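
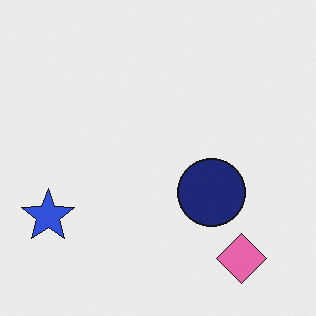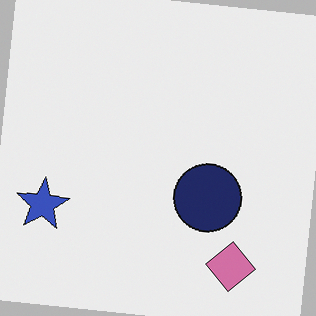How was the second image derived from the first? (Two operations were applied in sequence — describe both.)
The second image is the first slightly desaturated, then rotated clockwise by a small amount.

All colors are more muted and greyish — a global saturation change. Every shape is tilted by the same angle and the image corners show triangular fill wedges — a whole-image rotation by a non-right angle.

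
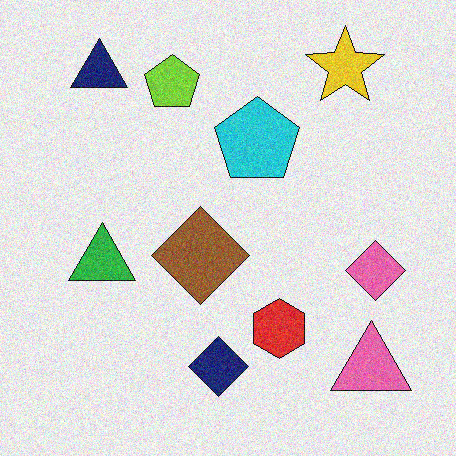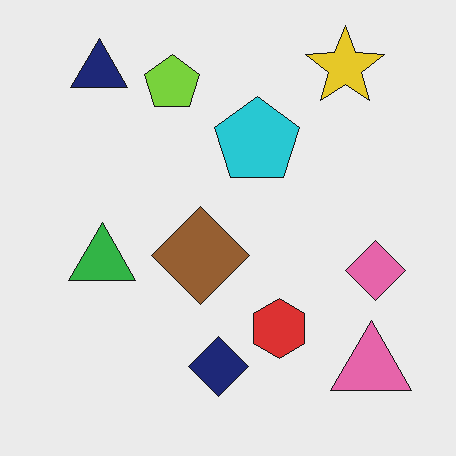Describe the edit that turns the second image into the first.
The transformation is: degraded with visible gaussian noise.

Random speckle covers the whole image, including the flat background.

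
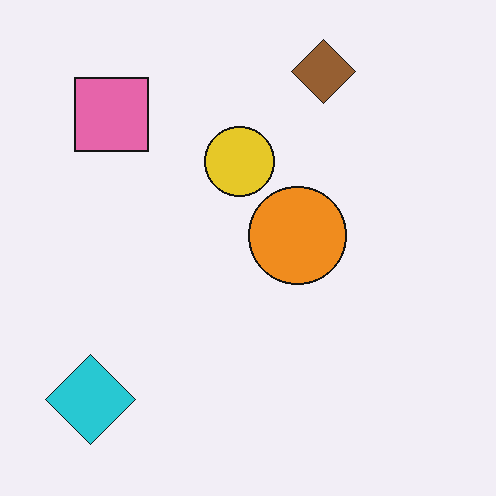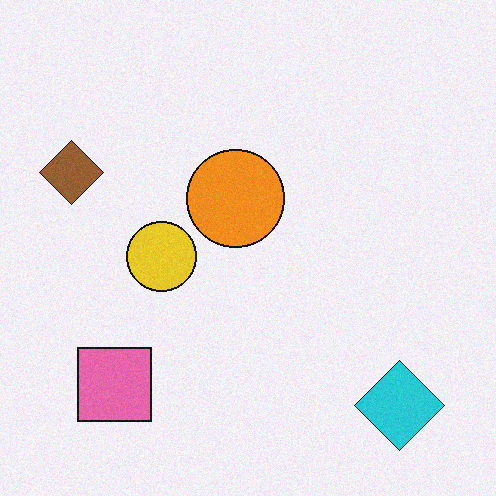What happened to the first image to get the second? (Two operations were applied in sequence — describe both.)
It was degraded with light additive noise, then rotated 90° counter-clockwise.

Random speckle covers the whole image, including the flat background. The cyan diamond sits in the bottom-left of the first image and the bottom-right of the second — consistent with a whole-image 90° counter-clockwise rotation.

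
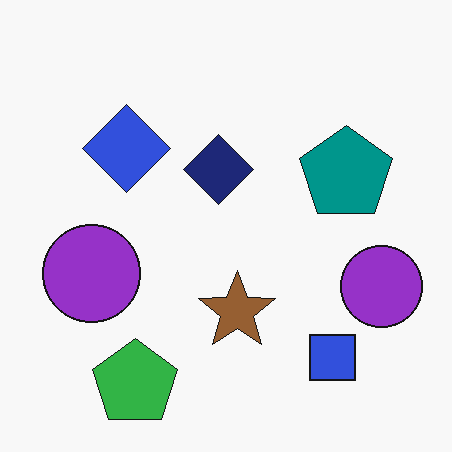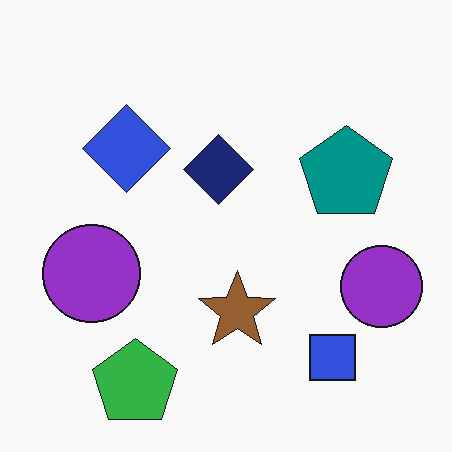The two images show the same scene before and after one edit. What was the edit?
JPEG-compressed with visible artifacts.

Blocky 8×8 compression artifacts appear around shape edges and the flat background shows ringing — characteristic JPEG degradation.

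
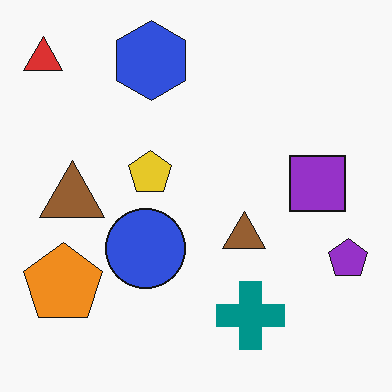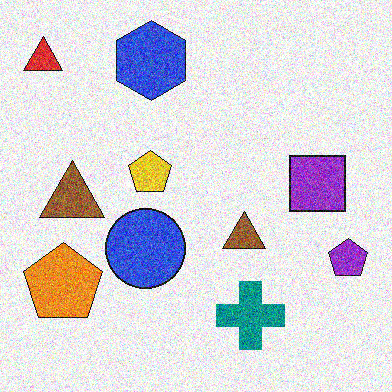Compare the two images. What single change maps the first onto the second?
Degraded with strong gaussian noise.

Random speckle covers the whole image, including the flat background.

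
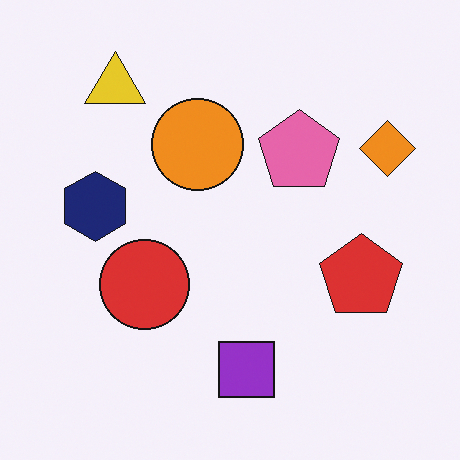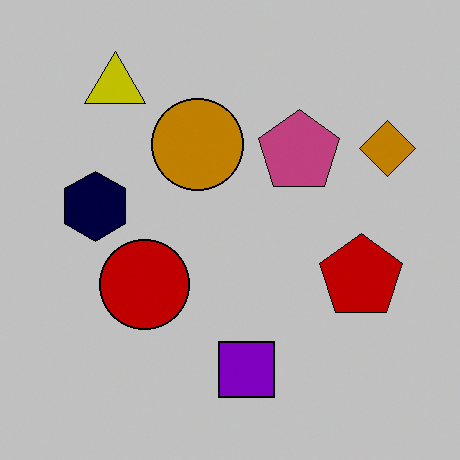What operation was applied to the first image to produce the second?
Heavily posterized to just a handful of flat colors.

Each flat color has snapped to a coarser quantized level — most visibly, the near-white background has dropped to a flat grey.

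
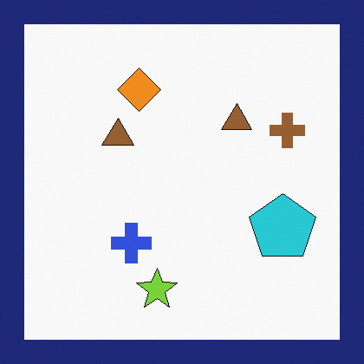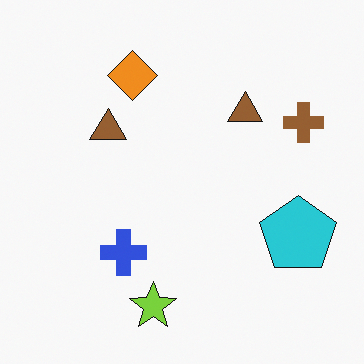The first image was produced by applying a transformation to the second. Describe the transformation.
Framed with a navy border.

A solid navy frame runs around the edge of the first image, with the content slightly shrunk inside it.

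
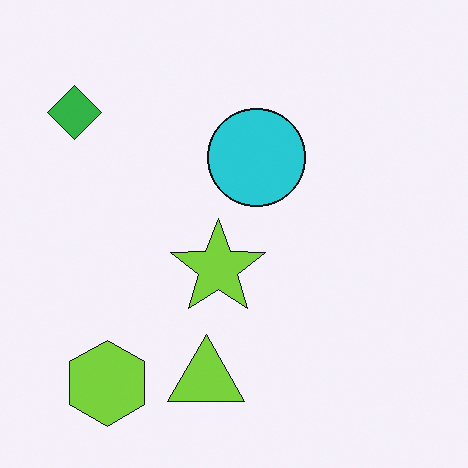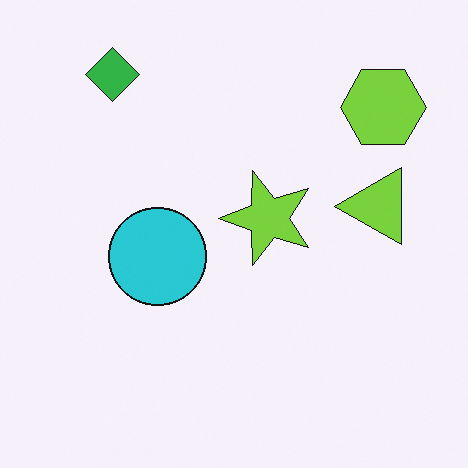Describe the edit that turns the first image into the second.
This is the original image transposed (reflected across the top-left ↔ bottom-right diagonal).

Shapes have swapped their row and column positions — what was in the top-right is now in the bottom-left — a diagonal reflection.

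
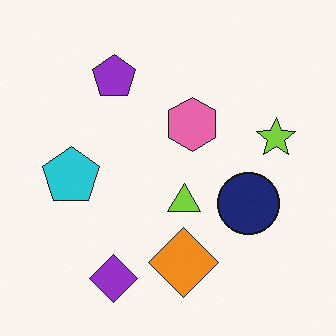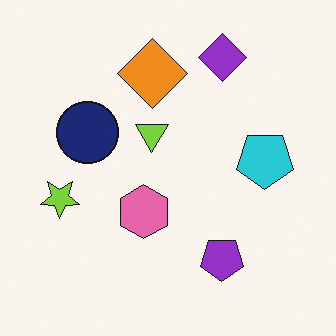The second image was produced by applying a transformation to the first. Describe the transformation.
The image was rotated 180°.

The purple diamond sits in the bottom of the first image and the top of the second — consistent with a whole-image 180° rotation.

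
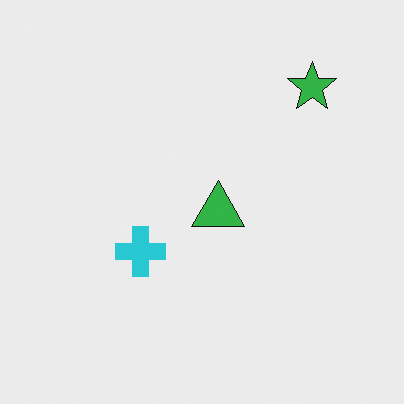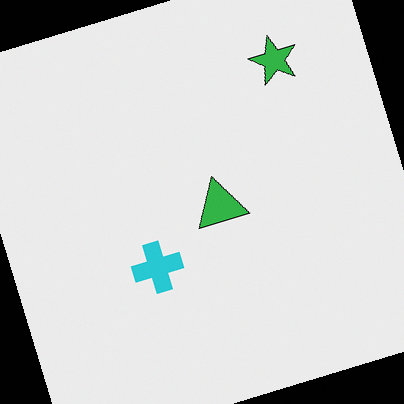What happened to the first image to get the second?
It was rotated counter-clockwise by a moderate amount.

Every shape is tilted by the same angle and the image corners show triangular fill wedges — a whole-image rotation by a non-right angle.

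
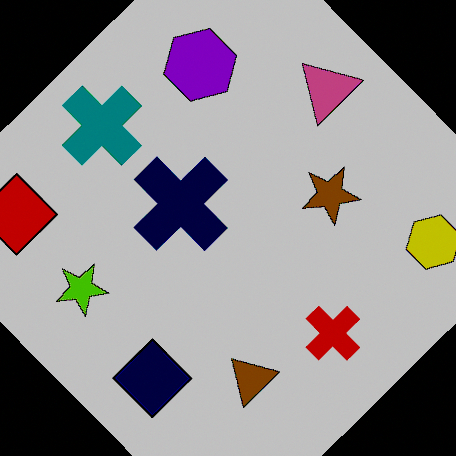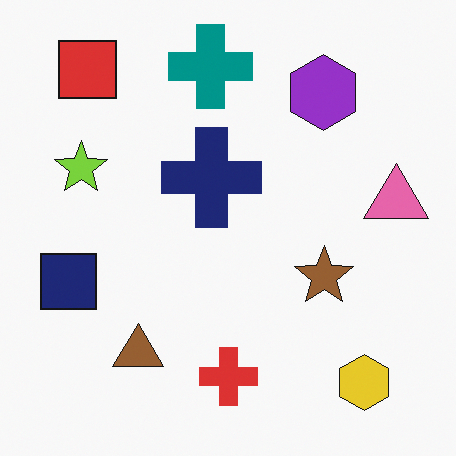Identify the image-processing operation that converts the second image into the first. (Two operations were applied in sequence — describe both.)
The first image is the second rotated counter-clockwise by a large amount — several tens of degrees, then aggressively posterized.

Every shape is tilted by the same angle and the image corners show triangular fill wedges — a whole-image rotation by a non-right angle. Each flat color has snapped to a coarser quantized level — most visibly, the near-white background has dropped to a flat grey.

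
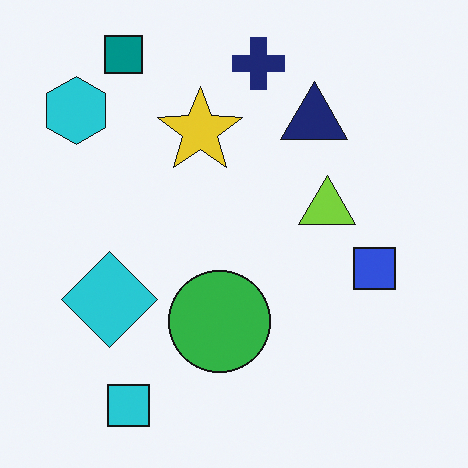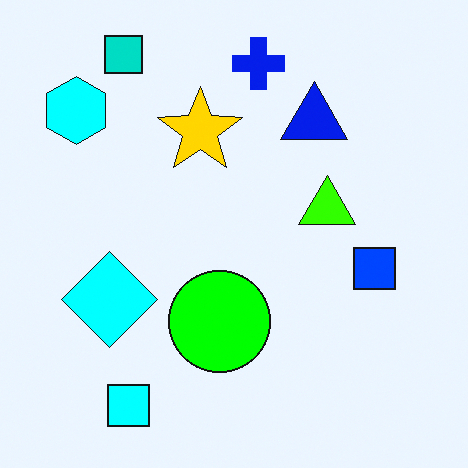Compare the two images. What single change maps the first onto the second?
The second image is the first heavily oversaturated.

All colors are more vivid — a global saturation change.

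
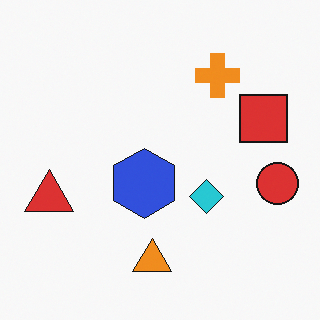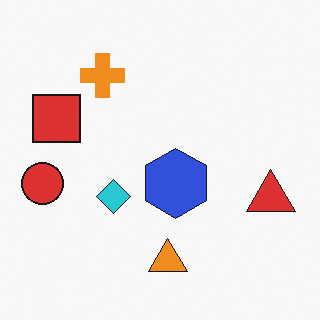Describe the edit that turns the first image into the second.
The second image is the first flipped horizontally (left ↔ right).

The red circle is in the right of the first image and the left of the second — shapes on opposite sides of the vertical midline have swapped in a mirror flip.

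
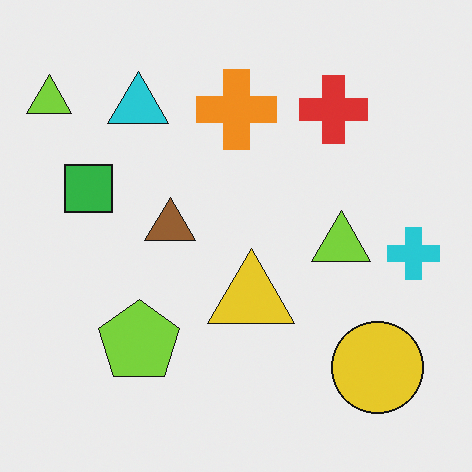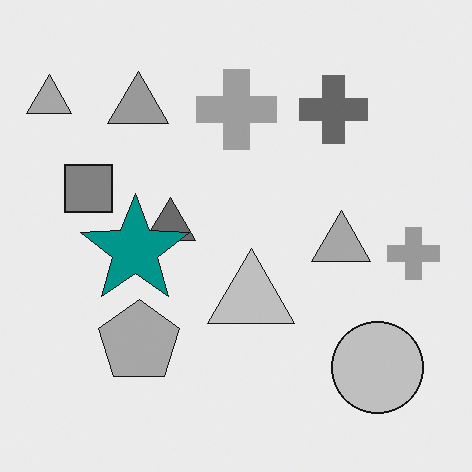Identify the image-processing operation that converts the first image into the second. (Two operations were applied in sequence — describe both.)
Converted to grayscale, then overlaid with an additional teal star.

All color is removed — every shape is now a shade of grey. A teal star appears in the second image that is absent from the first.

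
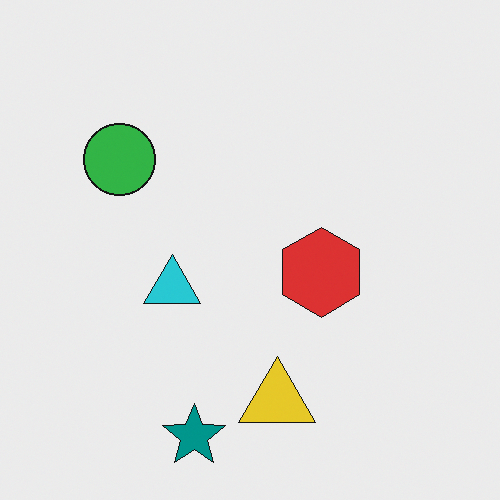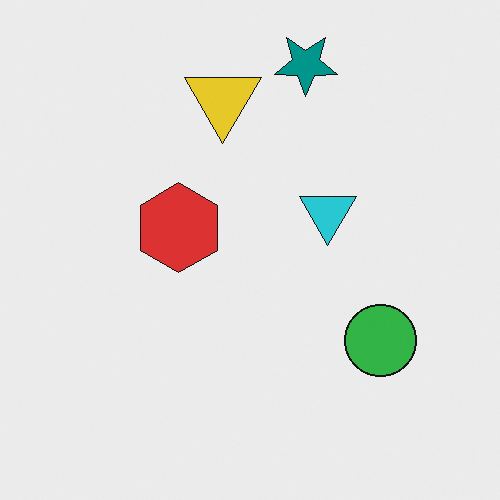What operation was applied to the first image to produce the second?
The second image is the first rotated 180°.

The teal star sits in the bottom of the first image and the top of the second — consistent with a whole-image 180° rotation.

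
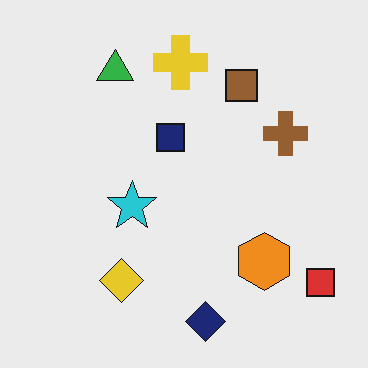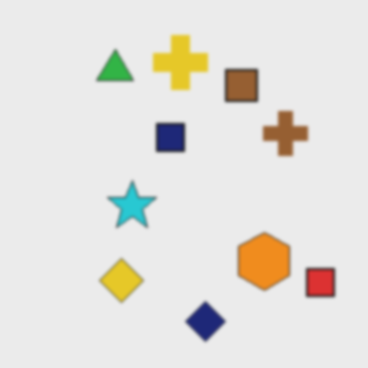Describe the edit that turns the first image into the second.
The image was lightly blurred.

Shape edges and outlines are uniformly softened across the whole image.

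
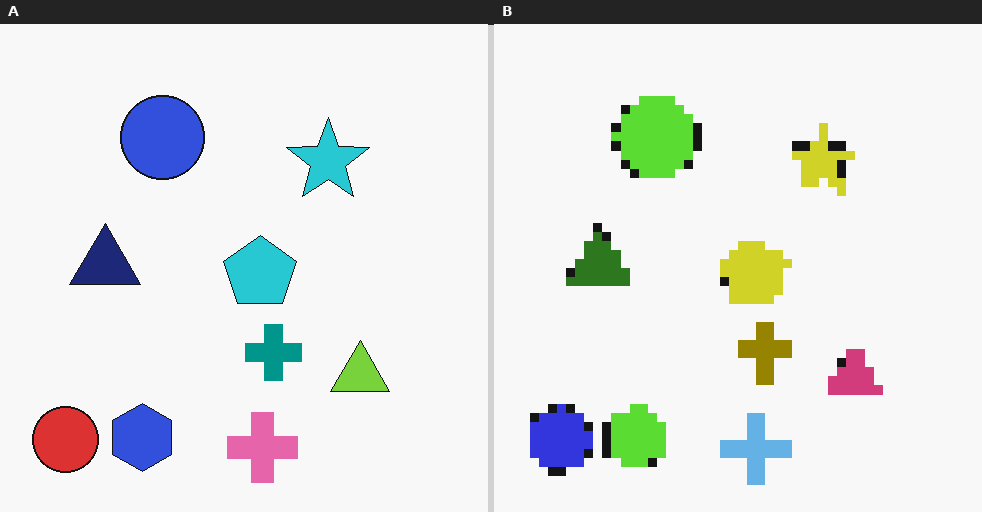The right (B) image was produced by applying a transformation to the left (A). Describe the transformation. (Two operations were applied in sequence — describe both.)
The image was heavily pixelated into large blocks, then hue-shifted through roughly half the color wheel.

Shapes are reduced to large square blocks; fine edges and outlines are lost — a downscale-then-upscale (mosaic) effect. Every shape's color has rotated by the same amount around the hue wheel — a uniform hue shift.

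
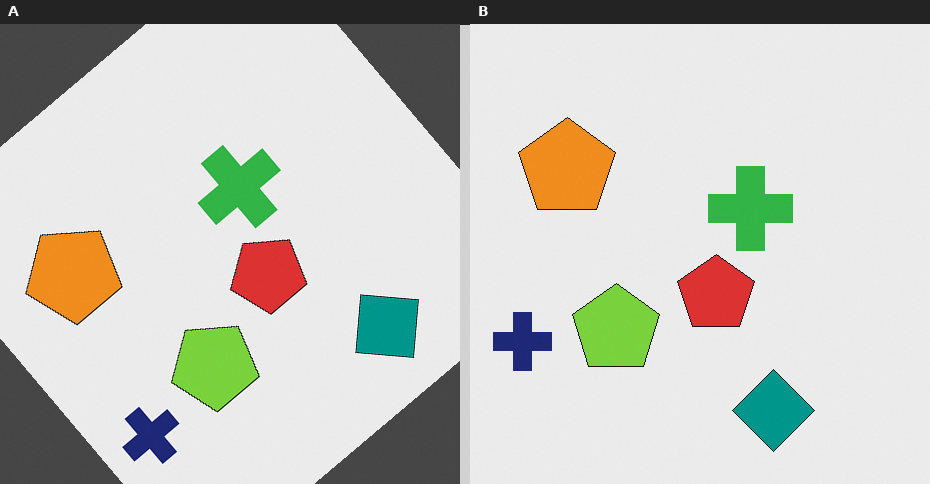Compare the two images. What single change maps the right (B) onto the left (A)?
The image was rotated counter-clockwise by a large amount — several tens of degrees.

Every shape is tilted by the same angle and the image corners show triangular fill wedges — a whole-image rotation by a non-right angle.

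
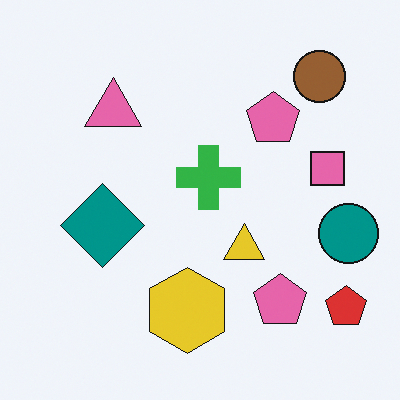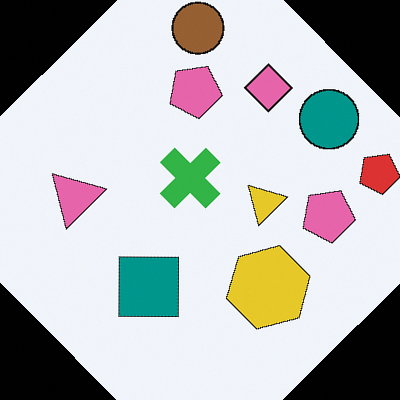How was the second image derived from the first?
The transformation is: rotated counter-clockwise by a large amount — several tens of degrees.

Every shape is tilted by the same angle and the image corners show triangular fill wedges — a whole-image rotation by a non-right angle.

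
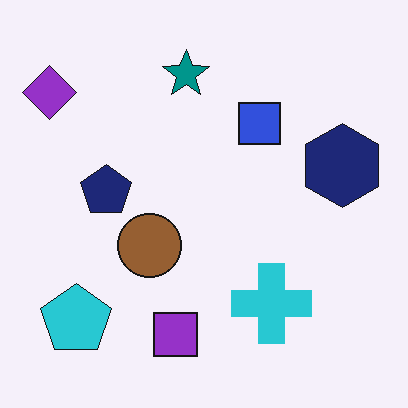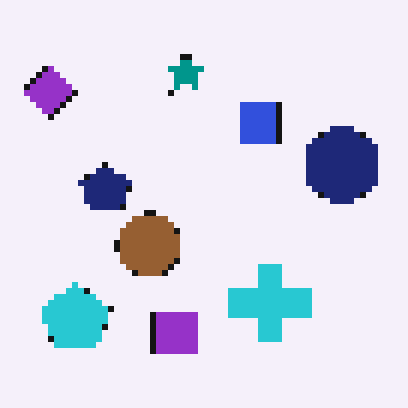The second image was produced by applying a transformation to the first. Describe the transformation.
The image was pixelated into visible square blocks.

Shapes are reduced to large square blocks; fine edges and outlines are lost — a downscale-then-upscale (mosaic) effect.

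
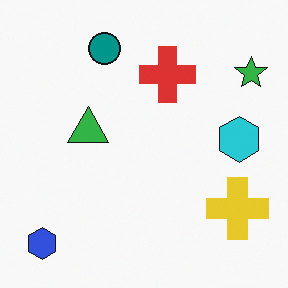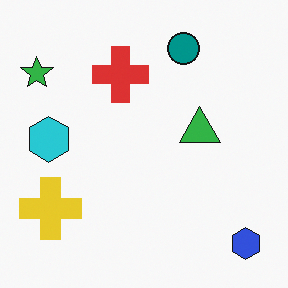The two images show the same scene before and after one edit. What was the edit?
The second image is the first flipped horizontally (left ↔ right).

The green star is in the top-right of the first image and the top-left of the second — shapes on opposite sides of the vertical midline have swapped in a mirror flip.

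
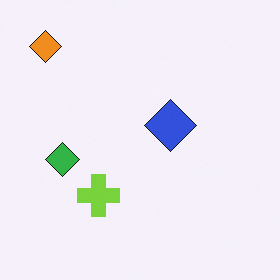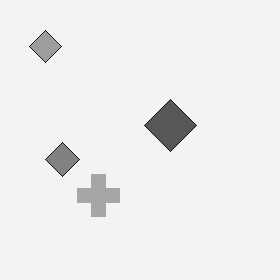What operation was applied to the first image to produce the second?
The second image is the first converted to grayscale.

All color is removed — every shape is now a shade of grey.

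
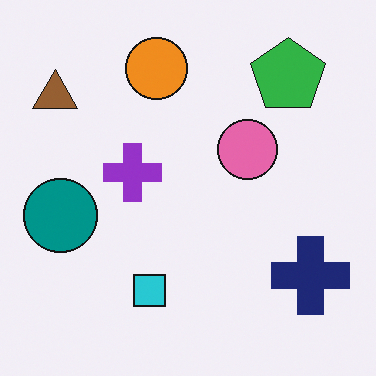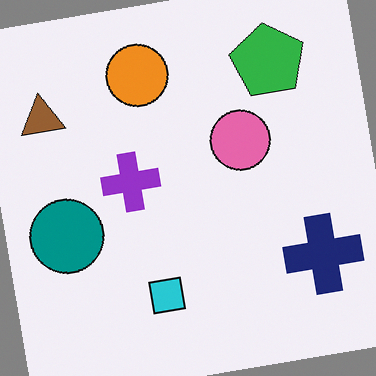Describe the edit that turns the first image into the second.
It was rotated counter-clockwise by a few degrees.

Every shape is tilted by the same angle and the image corners show triangular fill wedges — a whole-image rotation by a non-right angle.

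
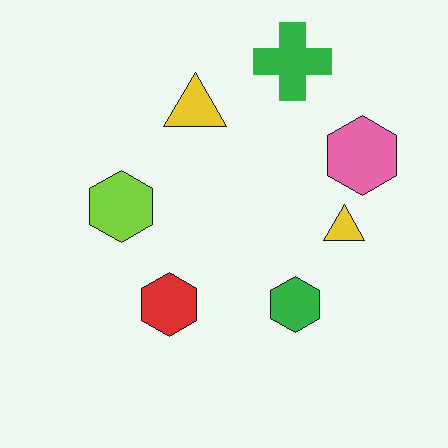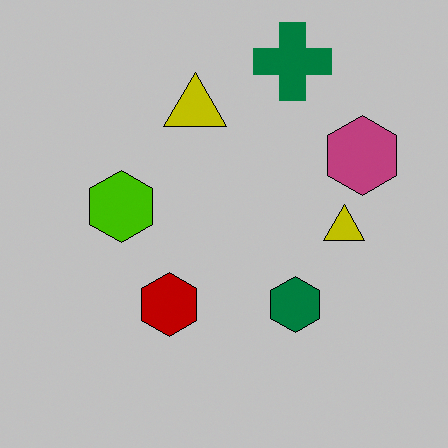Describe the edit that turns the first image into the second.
It was aggressively posterized.

Each flat color has snapped to a coarser quantized level — most visibly, the near-white background has dropped to a flat grey.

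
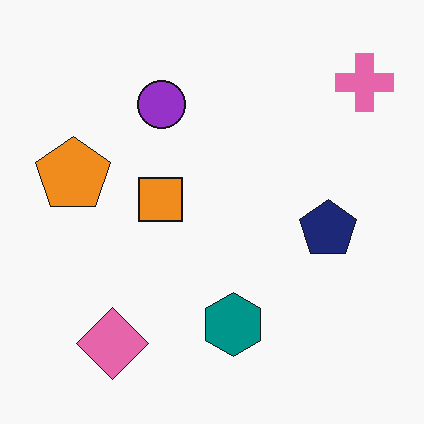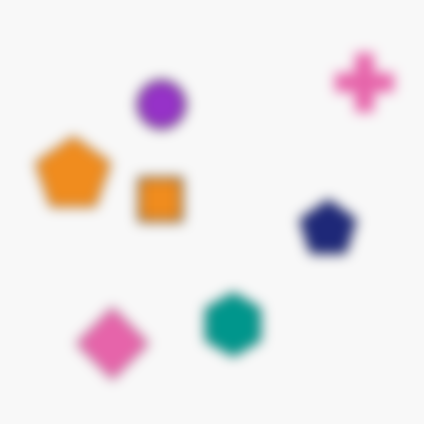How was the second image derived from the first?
The transformation is: heavily blurred.

Shape edges and outlines are uniformly softened across the whole image.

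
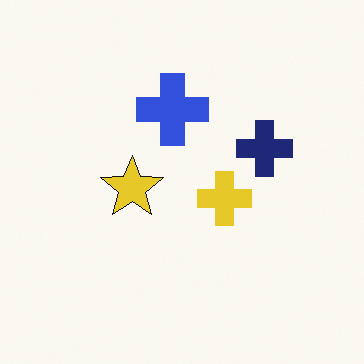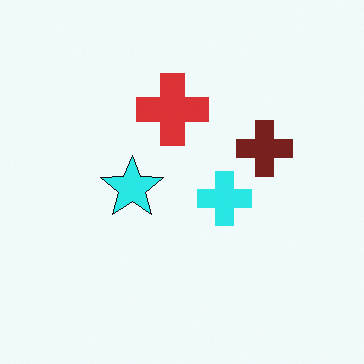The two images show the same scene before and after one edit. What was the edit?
It was hue-shifted noticeably.

Every shape's color has rotated by the same amount around the hue wheel — a uniform hue shift.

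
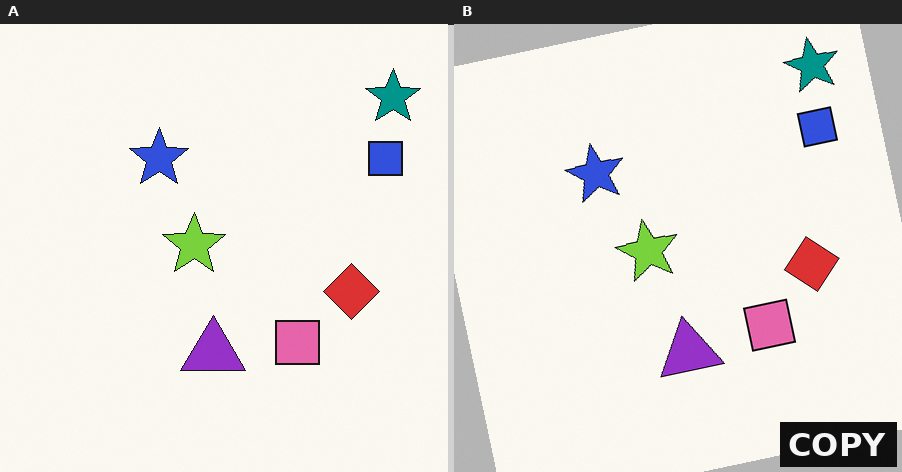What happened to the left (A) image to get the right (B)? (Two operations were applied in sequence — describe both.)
The transformation is: rotated counter-clockwise by a slight angle, then watermarked with the text "COPY" in the lower-right corner.

Every shape is tilted by the same angle and the image corners show triangular fill wedges — a whole-image rotation by a non-right angle. A dark label reading "COPY" appears in the lower-right corner.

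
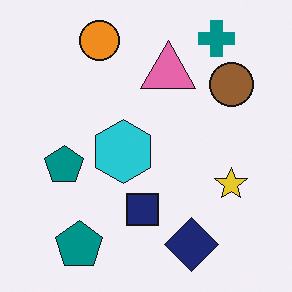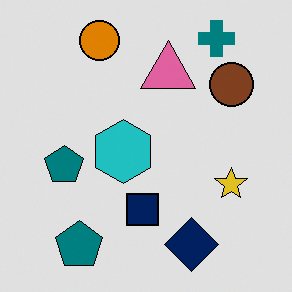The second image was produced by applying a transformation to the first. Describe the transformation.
Moderately posterized.

Each flat color has snapped to a coarser quantized level — most visibly, the near-white background has dropped to a flat grey.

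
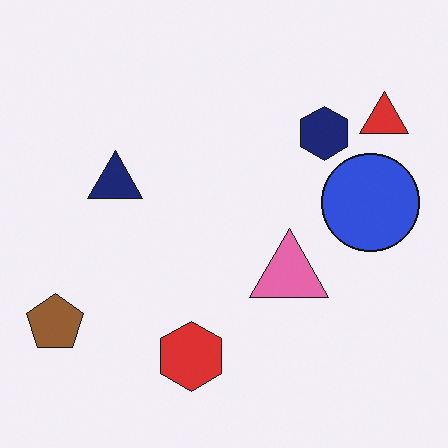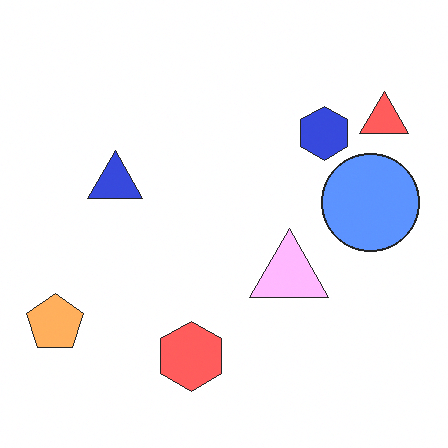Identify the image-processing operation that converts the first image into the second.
The second image is the first substantially brightened.

Every pixel — background and shapes alike — is uniformly brightened.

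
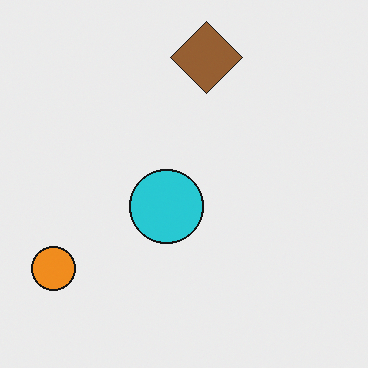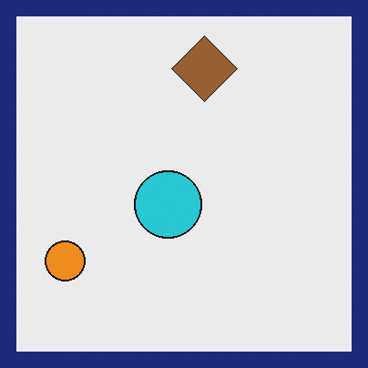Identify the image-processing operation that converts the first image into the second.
The second image is the first framed with a navy border.

A solid navy frame runs around the edge of the second image, with the content slightly shrunk inside it.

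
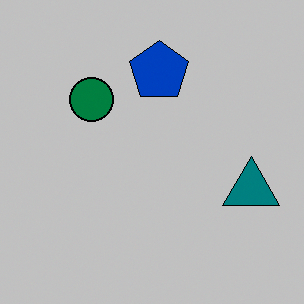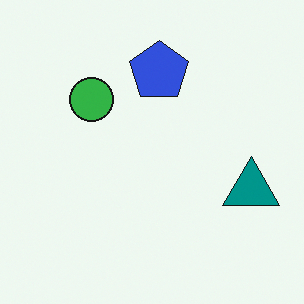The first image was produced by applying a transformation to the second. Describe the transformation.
Heavily posterized to just a handful of flat colors.

Each flat color has snapped to a coarser quantized level — most visibly, the near-white background has dropped to a flat grey.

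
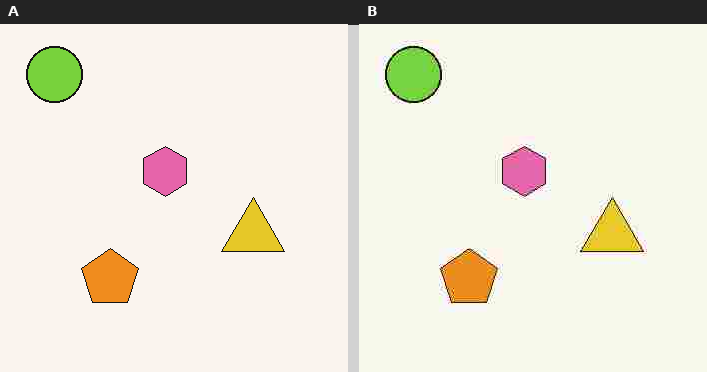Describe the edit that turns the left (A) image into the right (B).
The transformation is: heavily JPEG-compressed with obvious blocking artifacts.

Blocky 8×8 compression artifacts appear around shape edges and the flat background shows ringing — characteristic JPEG degradation.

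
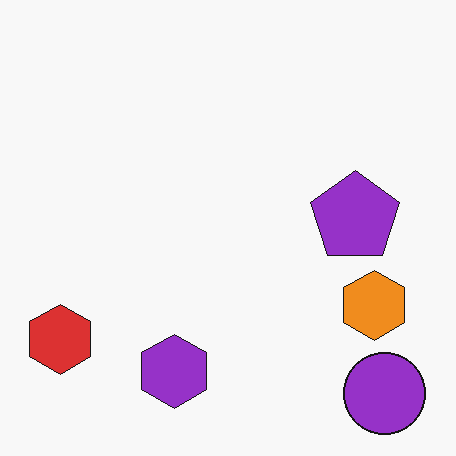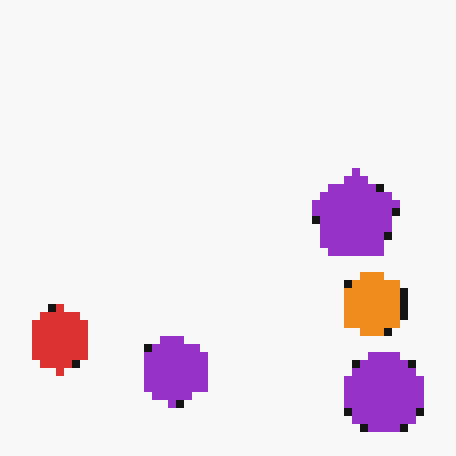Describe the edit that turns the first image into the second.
The image was moderately pixelated.

Shapes are reduced to large square blocks; fine edges and outlines are lost — a downscale-then-upscale (mosaic) effect.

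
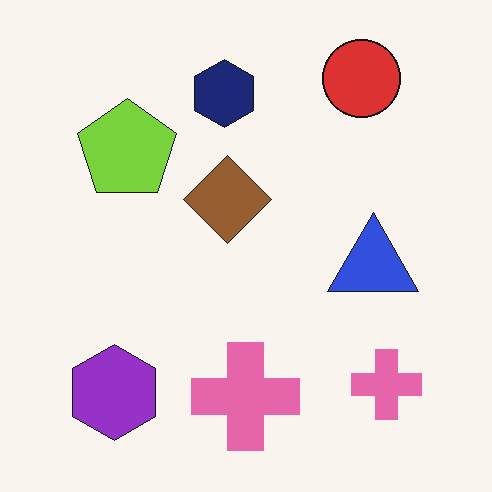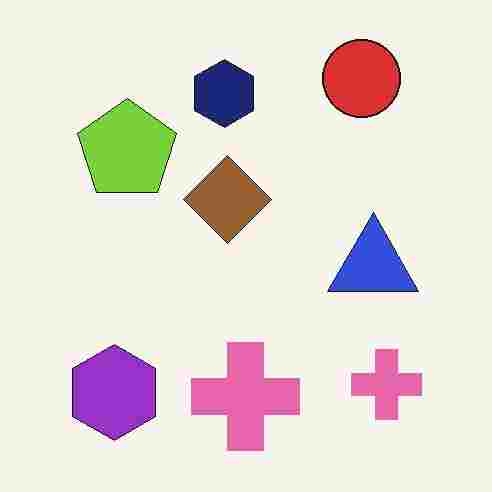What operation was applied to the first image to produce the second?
The image was heavily JPEG-compressed with obvious blocking artifacts.

Blocky 8×8 compression artifacts appear around shape edges and the flat background shows ringing — characteristic JPEG degradation.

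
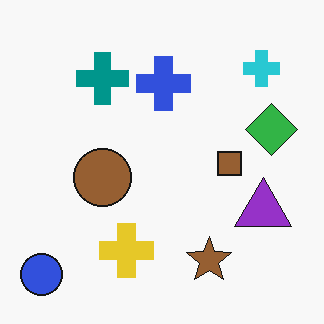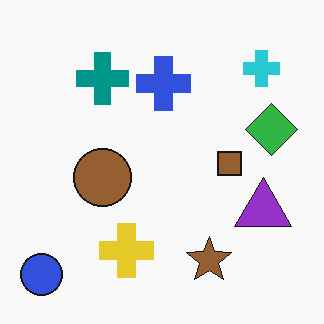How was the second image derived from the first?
The image was given moderate JPEG compression.

Blocky 8×8 compression artifacts appear around shape edges and the flat background shows ringing — characteristic JPEG degradation.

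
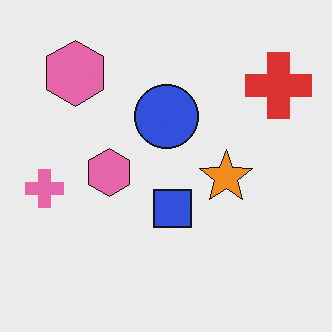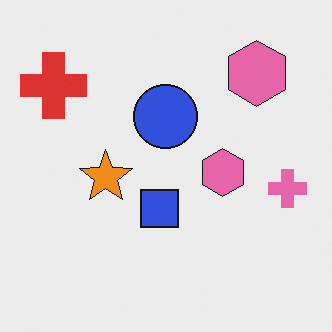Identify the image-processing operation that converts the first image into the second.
The transformation is: flipped horizontally (left ↔ right).

The pink cross is in the left of the first image and the right of the second — shapes on opposite sides of the vertical midline have swapped in a mirror flip.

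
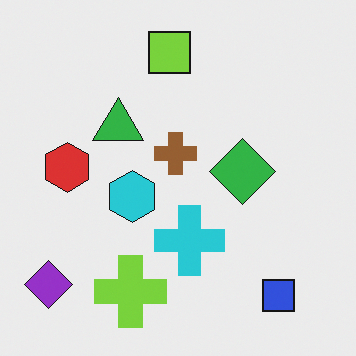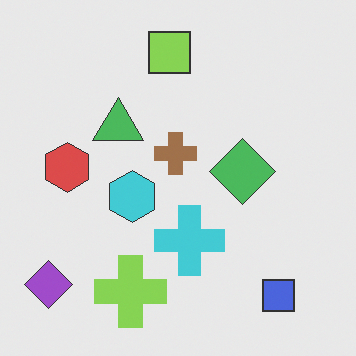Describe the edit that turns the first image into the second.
This is the original image given slightly reduced contrast.

Tones are pushed toward mid-grey across the whole image — a global contrast change.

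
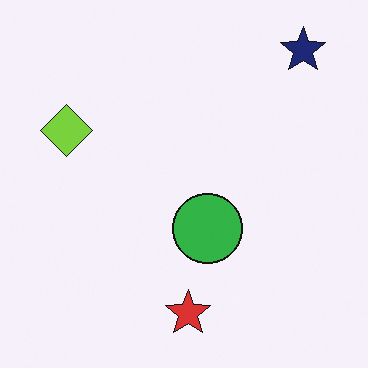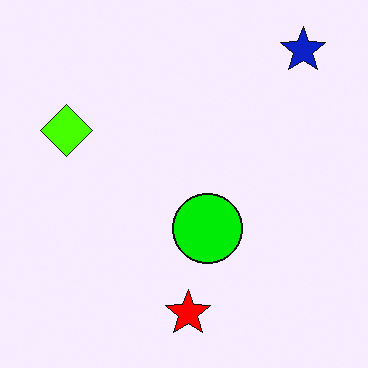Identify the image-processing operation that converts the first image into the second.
The image was made much more vivid (saturation change).

All colors are more vivid — a global saturation change.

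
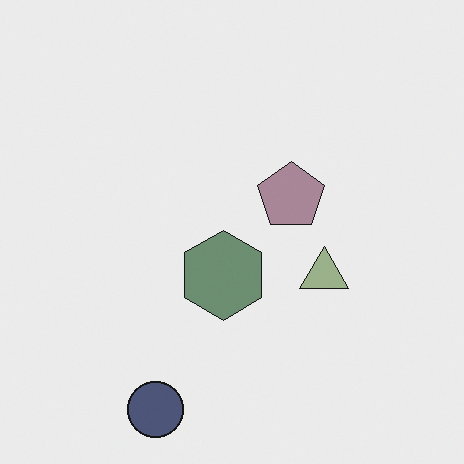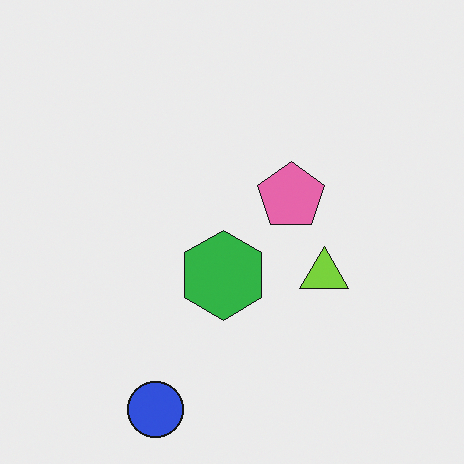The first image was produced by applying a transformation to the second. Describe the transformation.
The first image is the second heavily desaturated.

All colors are more muted and greyish — a global saturation change.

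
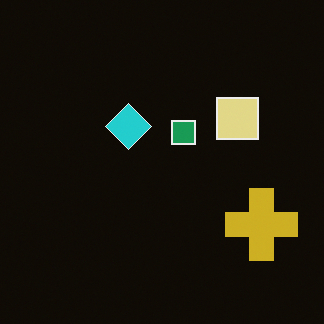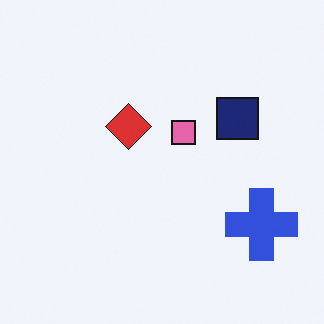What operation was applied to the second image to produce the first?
Color-inverted (negative).

The light background has become dark and every shape's color is its complement — a photographic negative.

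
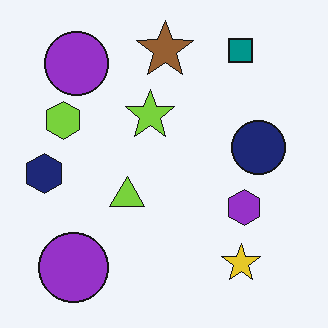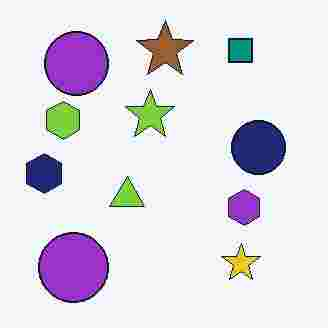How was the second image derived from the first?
This is the original image heavily JPEG-compressed with obvious blocking artifacts.

Blocky 8×8 compression artifacts appear around shape edges and the flat background shows ringing — characteristic JPEG degradation.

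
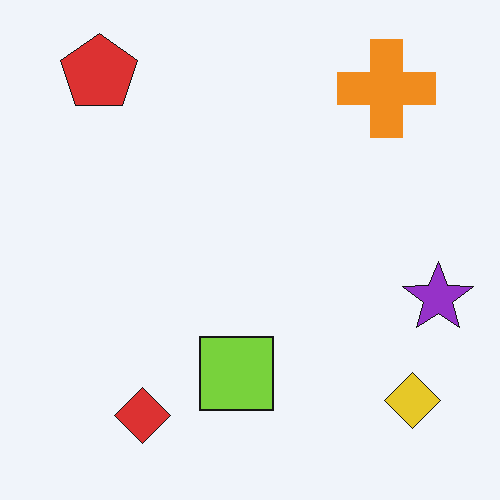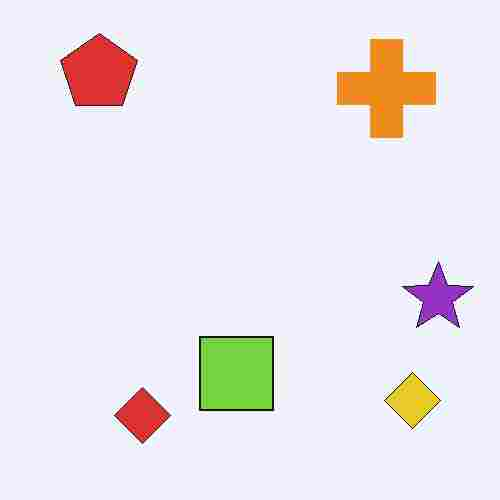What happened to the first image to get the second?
The second image is the first degraded with heavy JPEG compression.

Blocky 8×8 compression artifacts appear around shape edges and the flat background shows ringing — characteristic JPEG degradation.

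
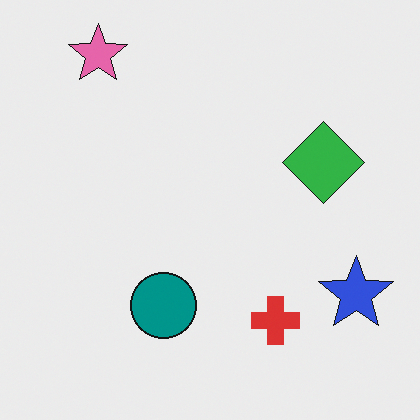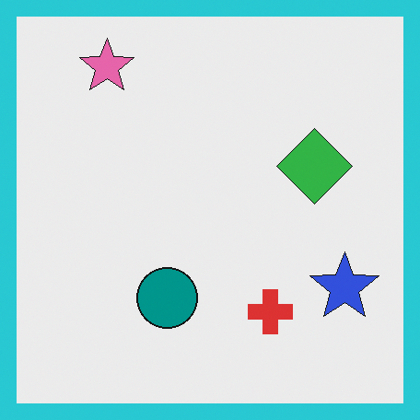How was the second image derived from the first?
The second image is the first framed with a cyan border.

A solid cyan frame runs around the edge of the second image, with the content slightly shrunk inside it.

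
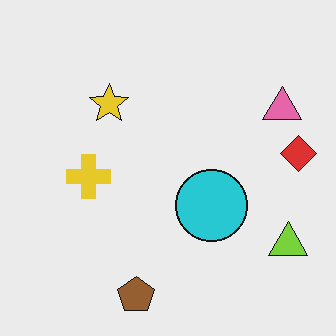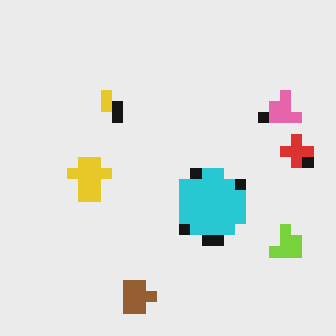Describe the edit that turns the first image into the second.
It was coarsely pixelated.

Shapes are reduced to large square blocks; fine edges and outlines are lost — a downscale-then-upscale (mosaic) effect.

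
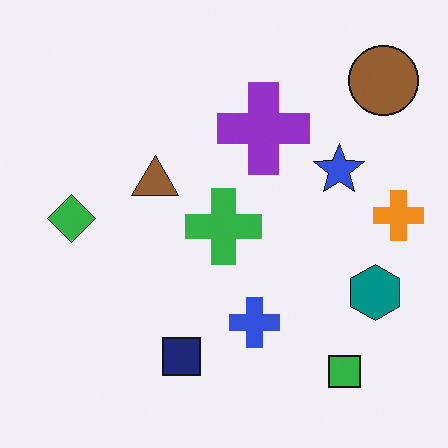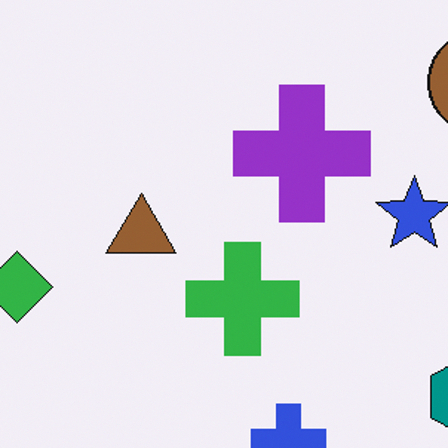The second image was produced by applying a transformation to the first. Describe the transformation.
It was cropped to a modestly smaller region and rescaled.

The visible shapes are larger and the field of view is narrower; shapes near the original edges may be partly or wholly outside the frame — a crop-and-rescale.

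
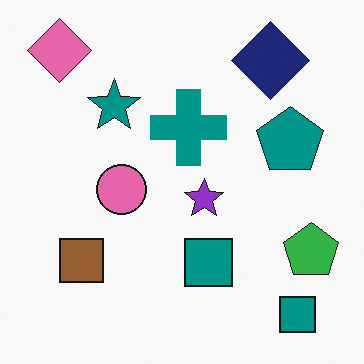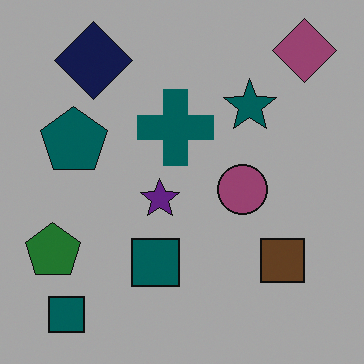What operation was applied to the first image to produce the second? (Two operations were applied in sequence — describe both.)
This is the original image darkened a lot, then flipped horizontally (left ↔ right).

Every pixel — background and shapes alike — is uniformly darkened. The green pentagon is in the bottom-right of the first image and the bottom-left of the second — shapes on opposite sides of the vertical midline have swapped in a mirror flip.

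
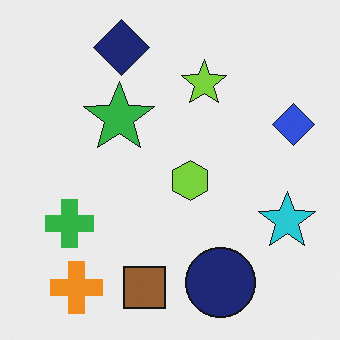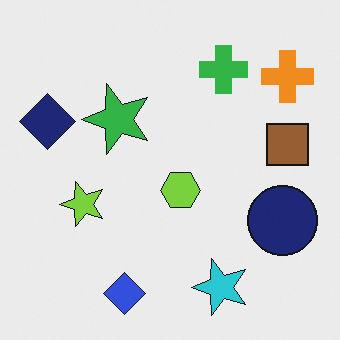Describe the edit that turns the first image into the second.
The second image is the first transposed (reflected across the top-left ↔ bottom-right diagonal).

Shapes have swapped their row and column positions — what was in the top-right is now in the bottom-left — a diagonal reflection.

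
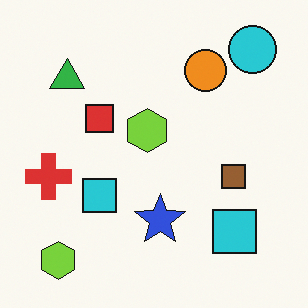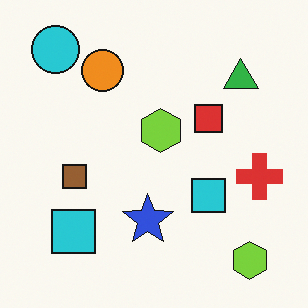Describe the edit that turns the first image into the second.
This is the original image flipped horizontally (left ↔ right).

The red cross is in the left of the first image and the right of the second — shapes on opposite sides of the vertical midline have swapped in a mirror flip.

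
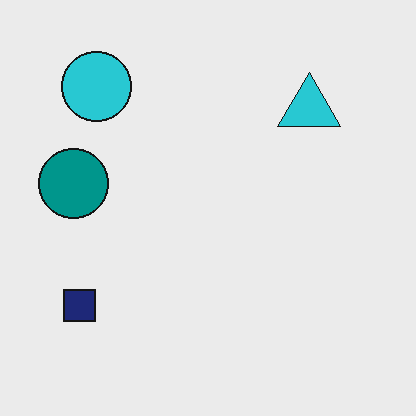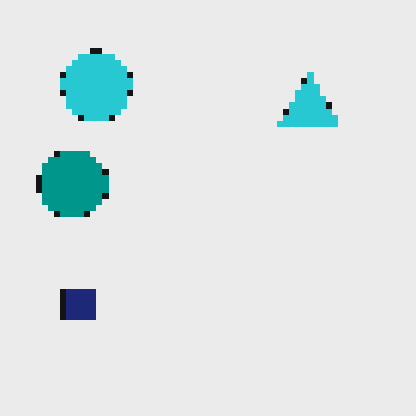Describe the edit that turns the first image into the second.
Moderately pixelated.

Shapes are reduced to large square blocks; fine edges and outlines are lost — a downscale-then-upscale (mosaic) effect.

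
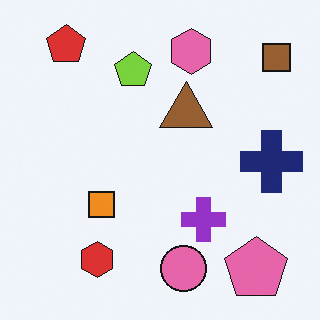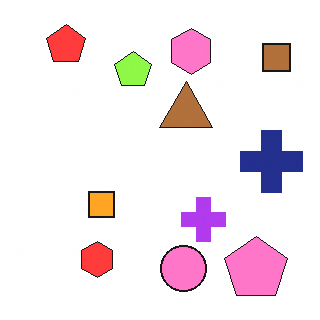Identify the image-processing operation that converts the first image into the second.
The image was brightened a little.

Every pixel — background and shapes alike — is uniformly brightened.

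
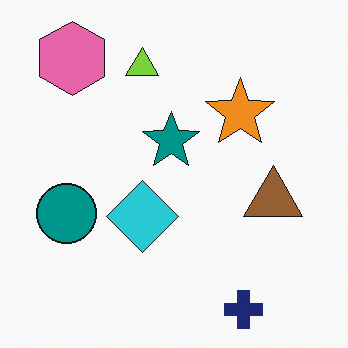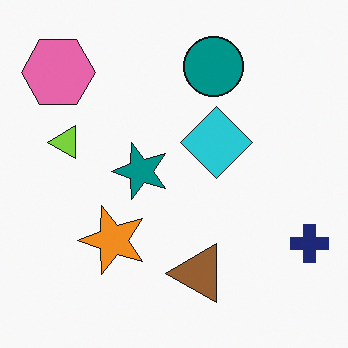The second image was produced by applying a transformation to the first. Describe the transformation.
The transformation is: transposed (reflected across the top-left ↔ bottom-right diagonal).

Shapes have swapped their row and column positions — what was in the top-right is now in the bottom-left — a diagonal reflection.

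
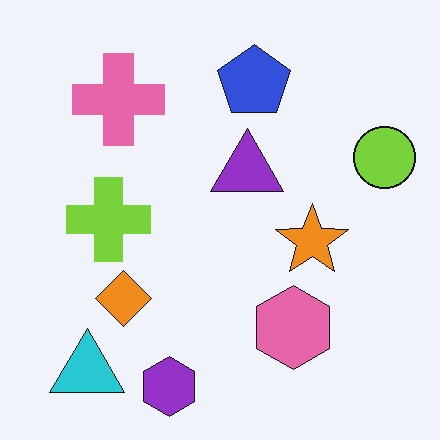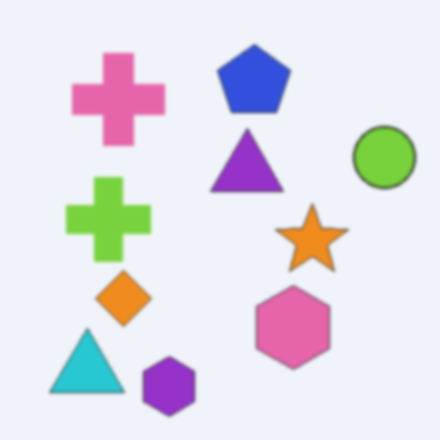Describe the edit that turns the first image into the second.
This is the original image given a subtle gaussian blur.

Shape edges and outlines are uniformly softened across the whole image.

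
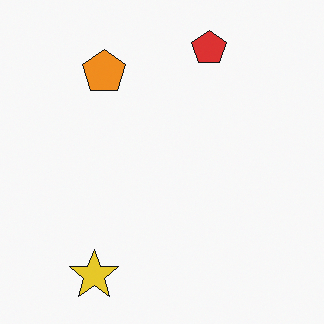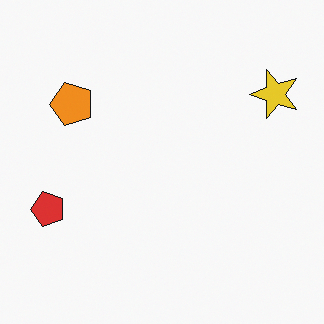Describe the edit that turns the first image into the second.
The second image is the first transposed (reflected across the top-left ↔ bottom-right diagonal).

Shapes have swapped their row and column positions — what was in the top-right is now in the bottom-left — a diagonal reflection.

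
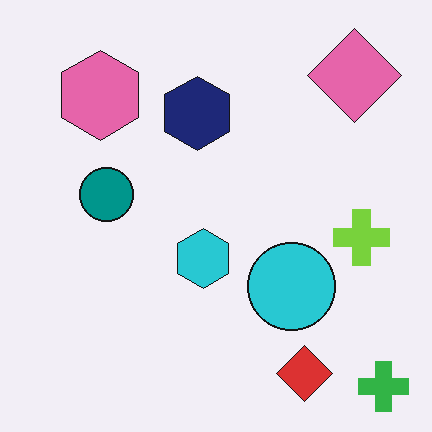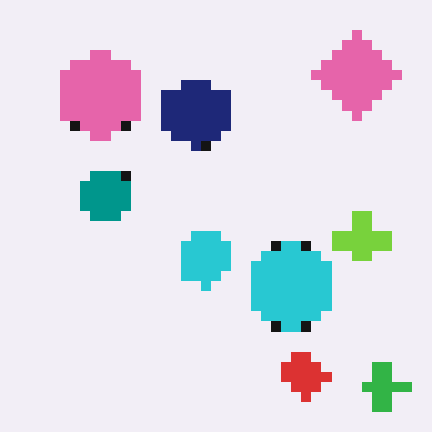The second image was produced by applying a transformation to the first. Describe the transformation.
The second image is the first coarsely pixelated.

Shapes are reduced to large square blocks; fine edges and outlines are lost — a downscale-then-upscale (mosaic) effect.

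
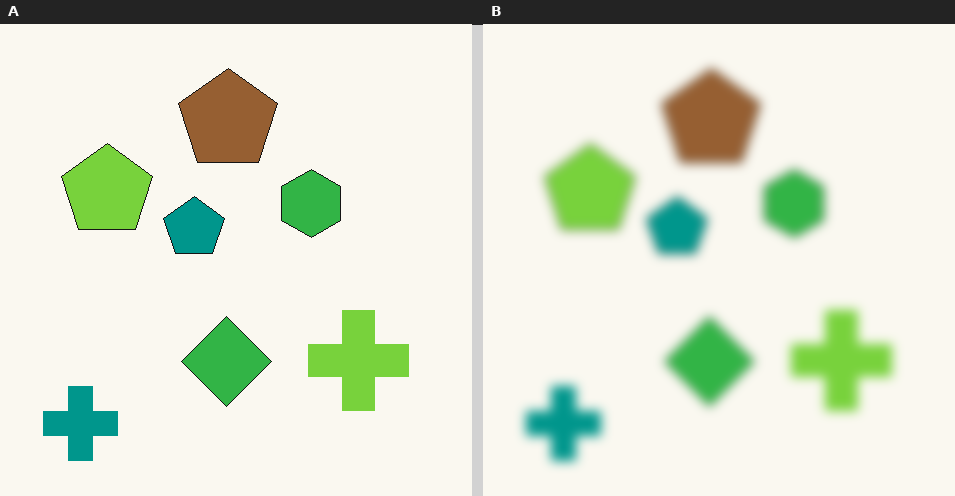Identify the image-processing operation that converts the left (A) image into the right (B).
The image was heavily blurred.

Shape edges and outlines are uniformly softened across the whole image.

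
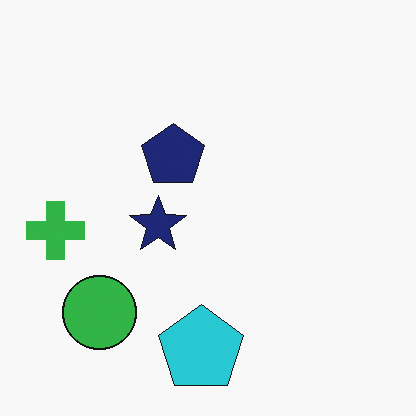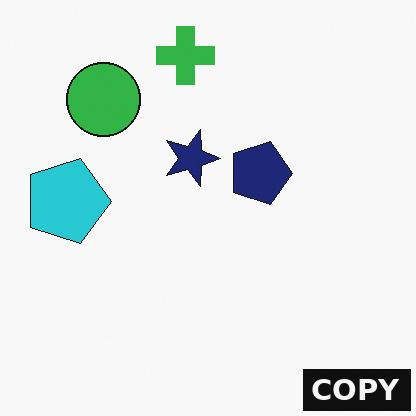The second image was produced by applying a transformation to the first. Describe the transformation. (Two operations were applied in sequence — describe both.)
The image was rotated 90° clockwise, then watermarked with the text "COPY" in the lower-right corner.

The green cross sits in the left of the first image and the top of the second — consistent with a whole-image 90° clockwise rotation. A dark label reading "COPY" appears in the lower-right corner.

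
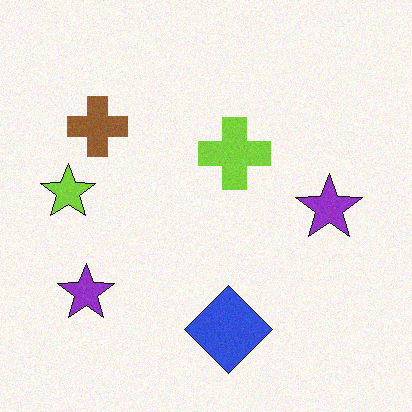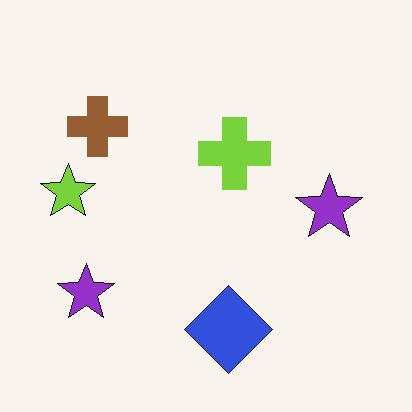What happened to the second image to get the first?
It was degraded with a light layer of grain.

Random speckle covers the whole image, including the flat background.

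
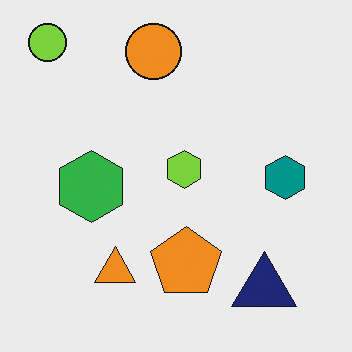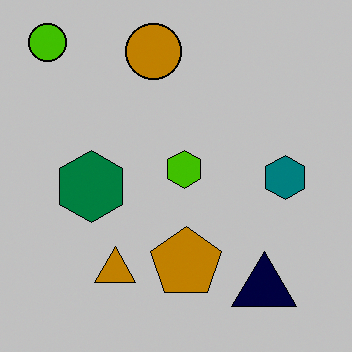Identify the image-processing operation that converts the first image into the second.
The transformation is: aggressively posterized.

Each flat color has snapped to a coarser quantized level — most visibly, the near-white background has dropped to a flat grey.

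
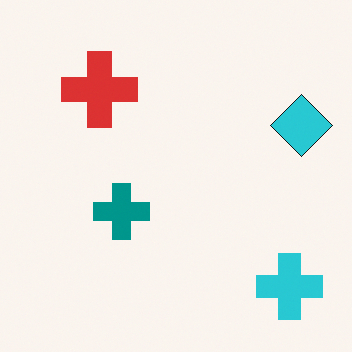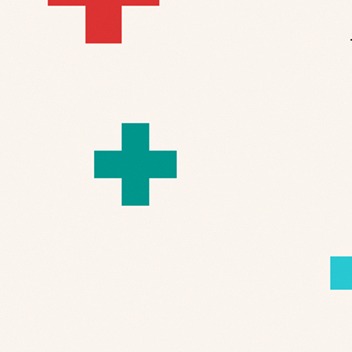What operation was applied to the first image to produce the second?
The image was cropped slightly and scaled back up.

The visible shapes are larger and the field of view is narrower; shapes near the original edges may be partly or wholly outside the frame — a crop-and-rescale.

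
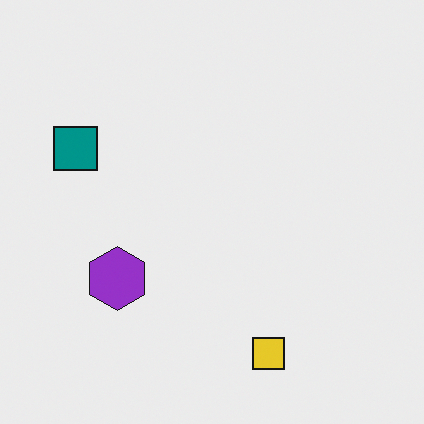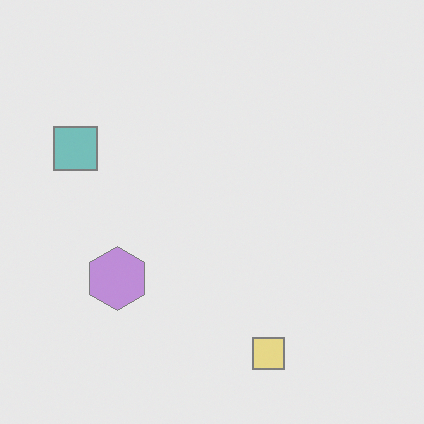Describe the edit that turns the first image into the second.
It was given much lower contrast.

Tones are pushed toward mid-grey across the whole image — a global contrast change.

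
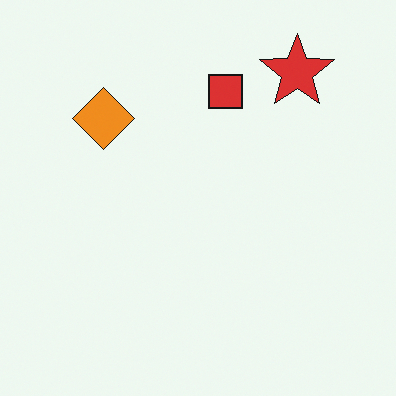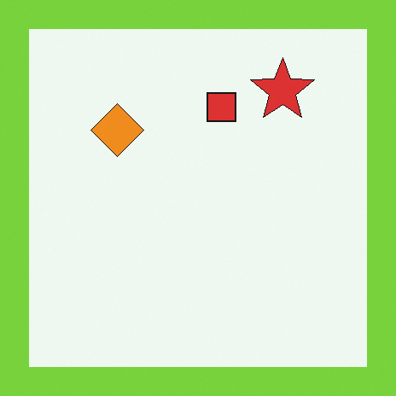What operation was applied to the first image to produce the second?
It was framed with a lime border.

A solid lime frame runs around the edge of the second image, with the content slightly shrunk inside it.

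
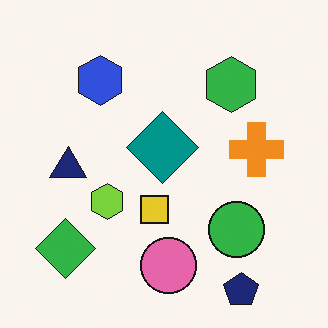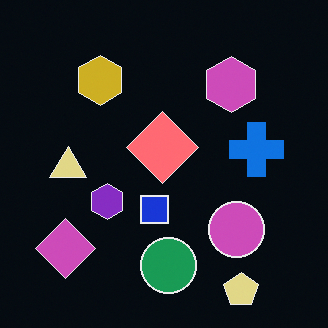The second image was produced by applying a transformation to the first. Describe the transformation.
This is the original image color-inverted (negative).

The light background has become dark and every shape's color is its complement — a photographic negative.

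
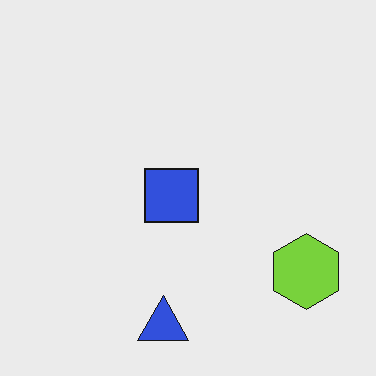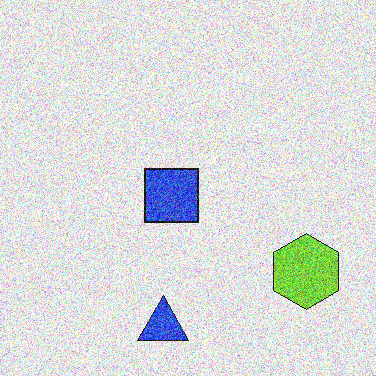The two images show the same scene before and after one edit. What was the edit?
It was degraded with heavy additive noise.

Random speckle covers the whole image, including the flat background.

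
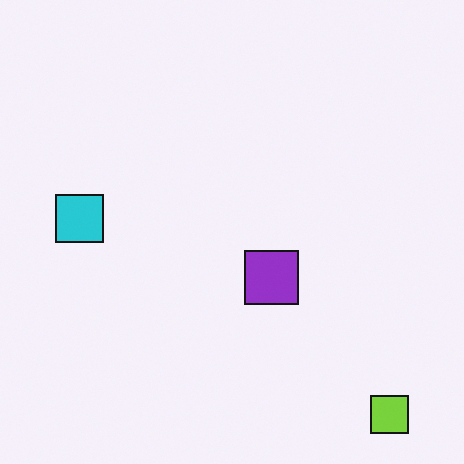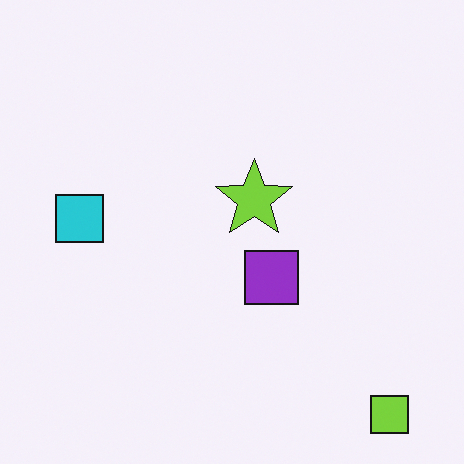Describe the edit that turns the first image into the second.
The second image is the first overlaid with an additional lime star.

A lime star appears in the second image that is absent from the first.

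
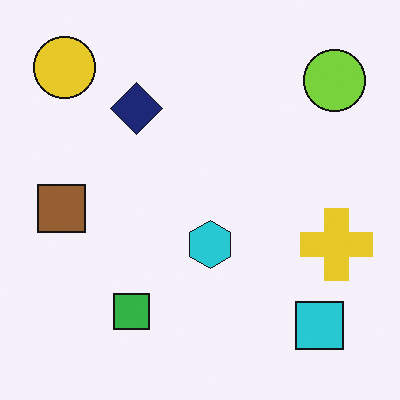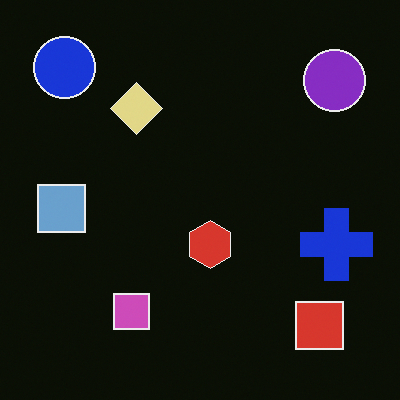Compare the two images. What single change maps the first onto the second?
This is the original image color-inverted (negative).

The light background has become dark and every shape's color is its complement — a photographic negative.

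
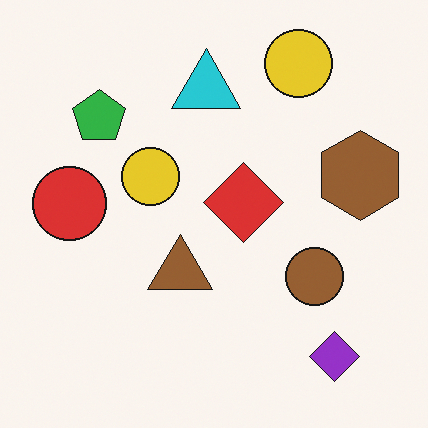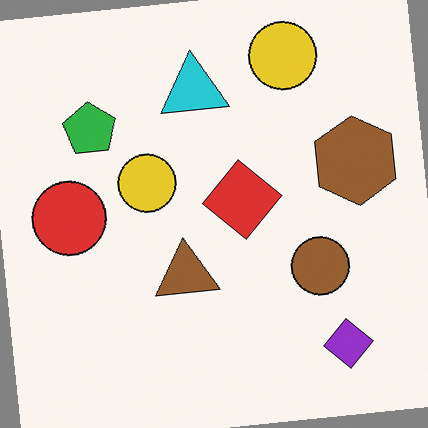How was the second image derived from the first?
The transformation is: rotated counter-clockwise by a small amount.

Every shape is tilted by the same angle and the image corners show triangular fill wedges — a whole-image rotation by a non-right angle.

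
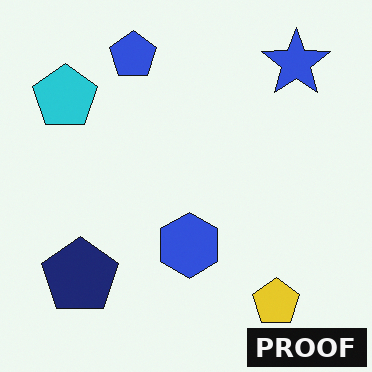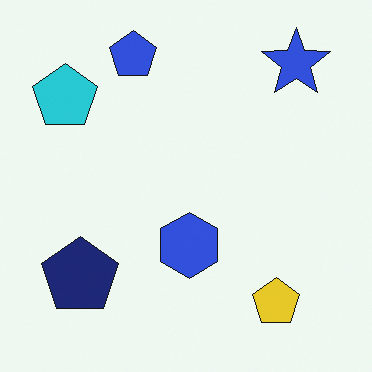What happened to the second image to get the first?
Watermarked with the text "PROOF" in the lower-right corner.

A dark label reading "PROOF" appears in the lower-right corner.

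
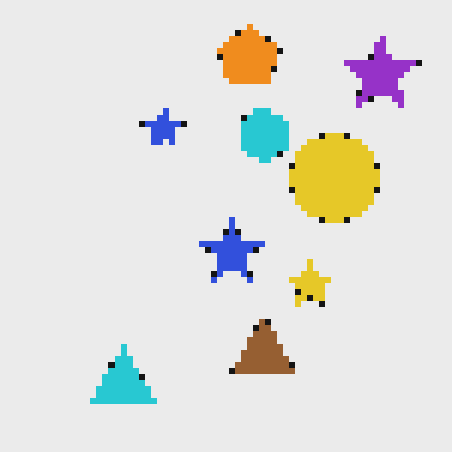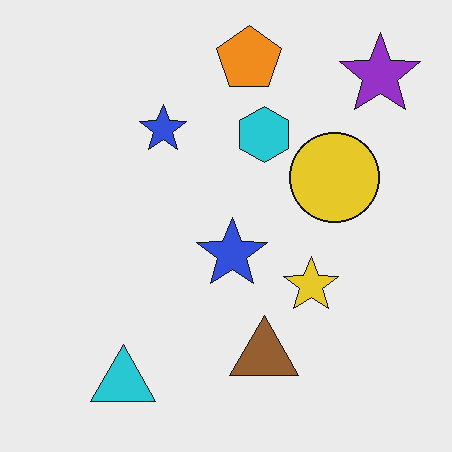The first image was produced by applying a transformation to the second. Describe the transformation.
The transformation is: pixelated into visible square blocks.

Shapes are reduced to large square blocks; fine edges and outlines are lost — a downscale-then-upscale (mosaic) effect.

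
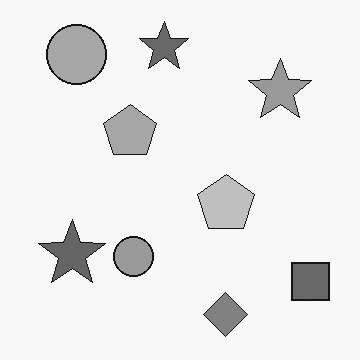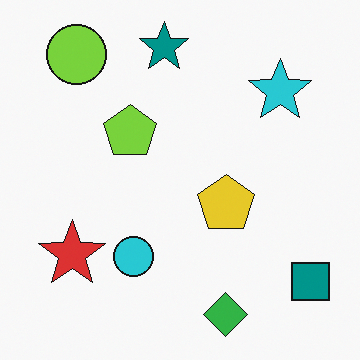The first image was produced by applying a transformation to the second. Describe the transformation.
The transformation is: converted to grayscale.

All color is removed — every shape is now a shade of grey.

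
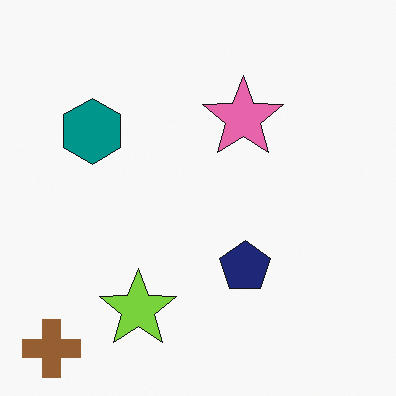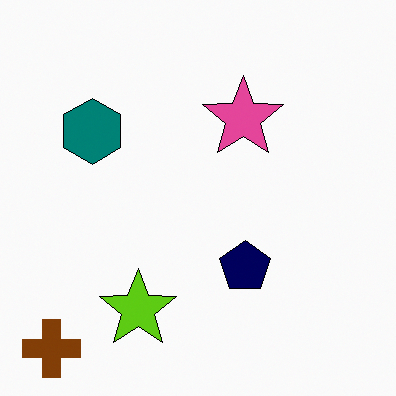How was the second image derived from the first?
This is the original image given slightly increased contrast.

Tones are pushed away from mid-grey across the whole image — a global contrast change.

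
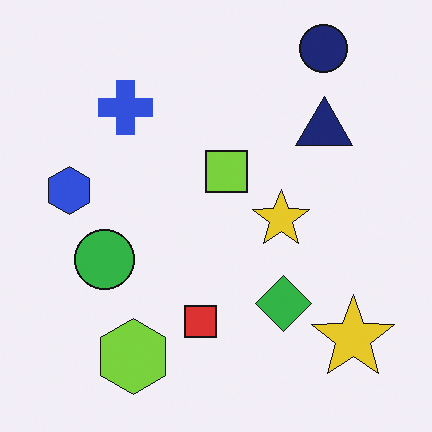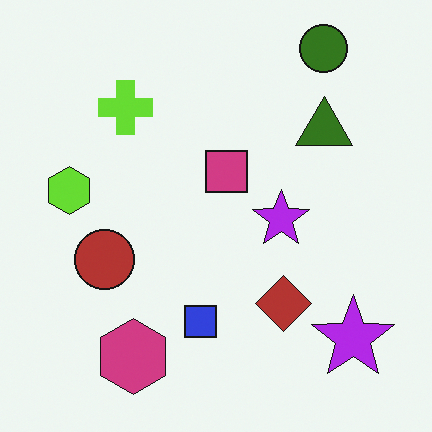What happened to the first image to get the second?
It was hue-shifted through roughly half the color wheel.

Every shape's color has rotated by the same amount around the hue wheel — a uniform hue shift.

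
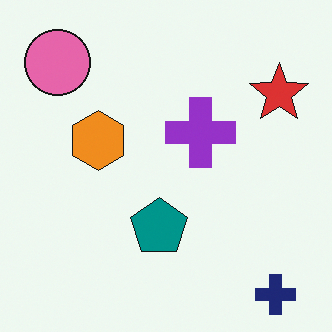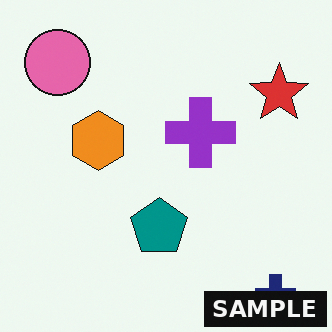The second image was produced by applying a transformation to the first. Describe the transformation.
The image was watermarked with the text "SAMPLE" in the lower-right corner.

A dark label reading "SAMPLE" appears in the lower-right corner.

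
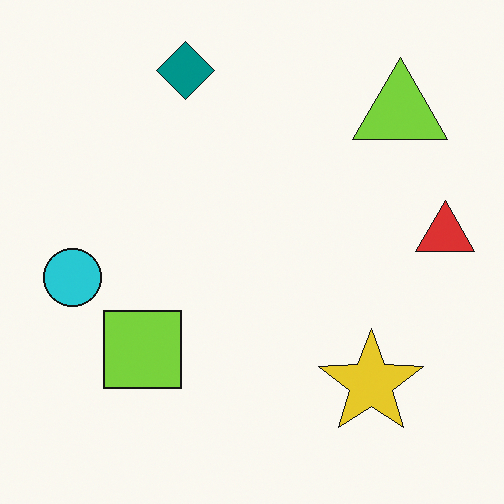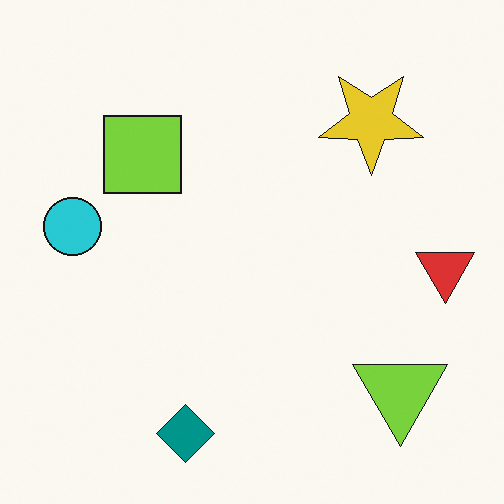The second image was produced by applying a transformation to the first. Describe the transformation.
The image was flipped vertically (top ↔ bottom).

The teal diamond is in the top of the first image and the bottom of the second — shapes on opposite sides of the horizontal midline have swapped in a mirror flip.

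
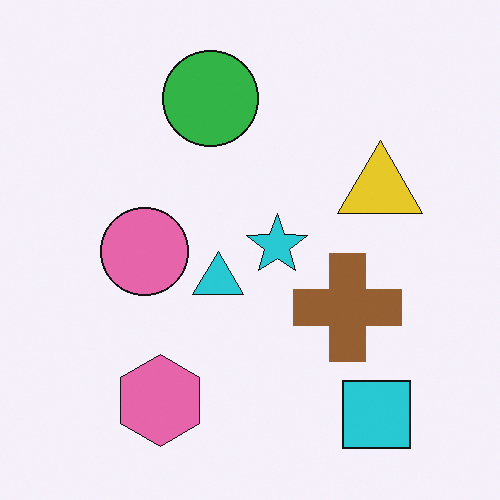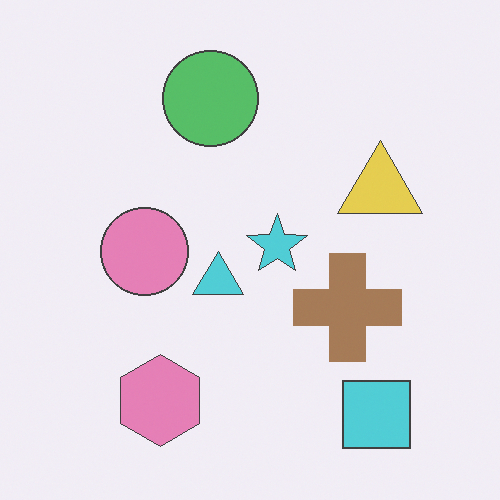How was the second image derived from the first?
The transformation is: given slightly reduced contrast.

Tones are pushed toward mid-grey across the whole image — a global contrast change.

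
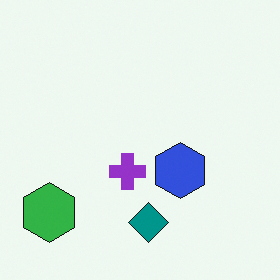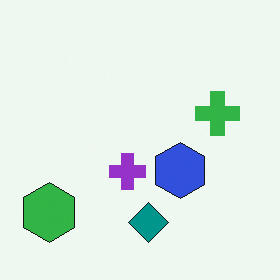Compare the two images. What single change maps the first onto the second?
It was overlaid with an additional green cross.

A green cross appears in the second image that is absent from the first.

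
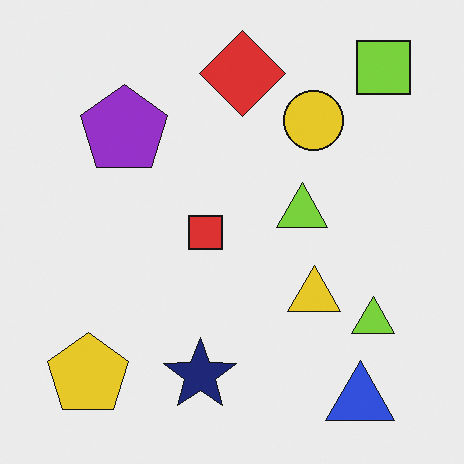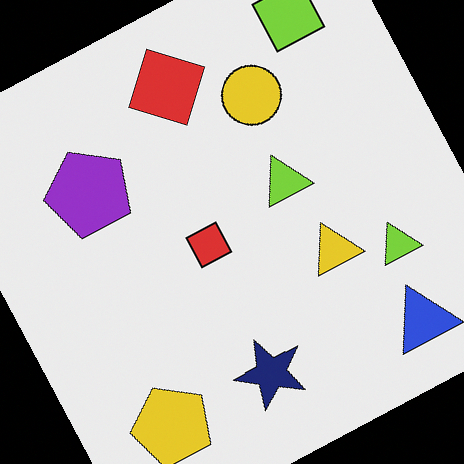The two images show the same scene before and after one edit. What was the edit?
The second image is the first rotated counter-clockwise by a clearly visible amount.

Every shape is tilted by the same angle and the image corners show triangular fill wedges — a whole-image rotation by a non-right angle.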